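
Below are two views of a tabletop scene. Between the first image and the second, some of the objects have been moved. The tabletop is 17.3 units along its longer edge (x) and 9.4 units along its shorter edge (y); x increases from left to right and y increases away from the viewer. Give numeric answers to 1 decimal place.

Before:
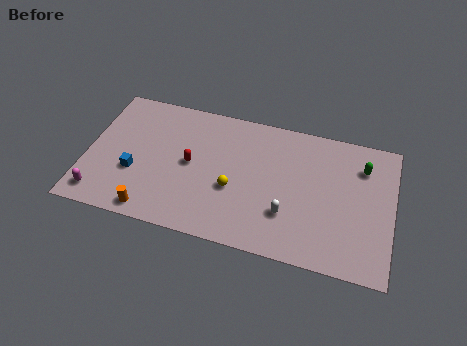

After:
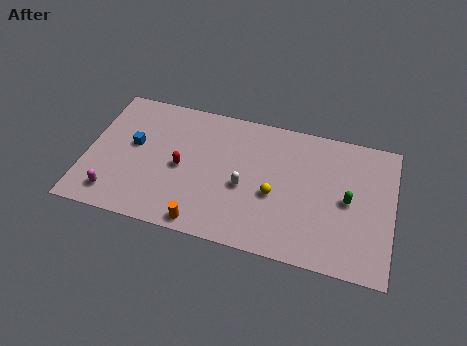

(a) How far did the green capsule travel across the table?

2.6

From (15.5, 7.1) to (14.8, 4.6), the green capsule covered √(0.7² + 2.5²) ≈ 2.6 units.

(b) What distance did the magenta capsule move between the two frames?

0.8

The magenta capsule moved from about (1.0, 1.4) to (1.8, 1.6), a distance of √(0.8² + 0.2²) ≈ 0.8.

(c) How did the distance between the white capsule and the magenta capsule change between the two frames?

-3.0

Before: roughly 10.6 units apart; after: 7.6. That's 3.0 units closer together.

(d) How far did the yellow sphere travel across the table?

2.3

From (8.4, 3.7) to (10.7, 3.9), the yellow sphere covered √(2.3² + 0.2²) ≈ 2.3 units.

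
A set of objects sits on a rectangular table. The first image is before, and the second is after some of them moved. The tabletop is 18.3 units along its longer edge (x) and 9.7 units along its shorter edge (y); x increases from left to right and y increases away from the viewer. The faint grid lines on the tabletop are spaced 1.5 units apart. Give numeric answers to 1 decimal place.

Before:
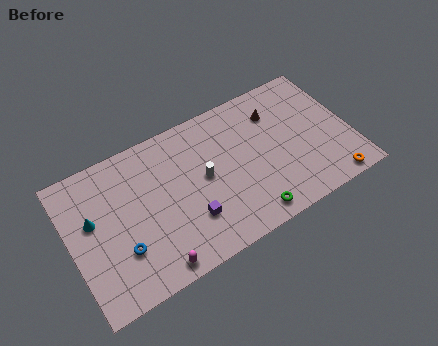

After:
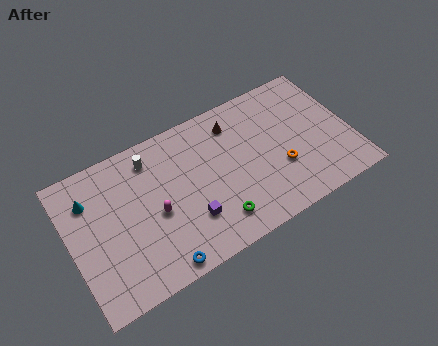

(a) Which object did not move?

the purple cube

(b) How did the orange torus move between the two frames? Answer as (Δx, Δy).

(-3.0, 2.5)

From the two frames, the orange torus sits at roughly (16.5, 0.9) before and (13.5, 3.4) after.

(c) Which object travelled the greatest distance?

the white cylinder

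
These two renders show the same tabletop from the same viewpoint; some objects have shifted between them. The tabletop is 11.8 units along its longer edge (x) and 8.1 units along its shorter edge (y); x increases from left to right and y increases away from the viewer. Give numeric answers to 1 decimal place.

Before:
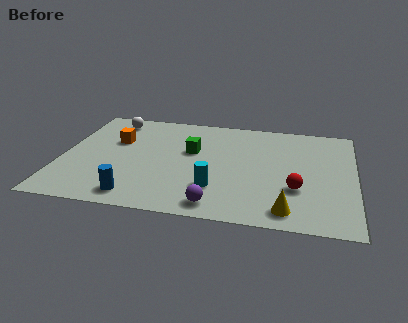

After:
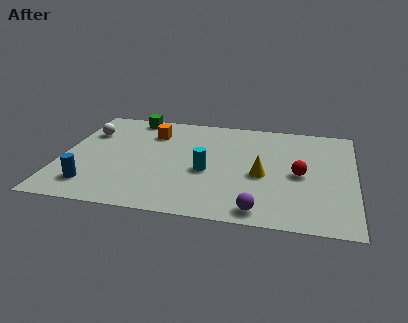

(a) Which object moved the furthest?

the green cube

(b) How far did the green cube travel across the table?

3.5

The green cube moved from about (5.2, 4.9) to (2.6, 7.3), a distance of √(2.6² + 2.4²) ≈ 3.5.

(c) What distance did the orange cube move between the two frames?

1.7

From (2.1, 5.2) to (3.5, 6.1), the orange cube covered √(1.4² + 0.9²) ≈ 1.7 units.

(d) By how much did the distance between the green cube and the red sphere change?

+3.0

The distance was about 4.8 in the first image and 7.8 in the second, so they moved 3.0 units further apart.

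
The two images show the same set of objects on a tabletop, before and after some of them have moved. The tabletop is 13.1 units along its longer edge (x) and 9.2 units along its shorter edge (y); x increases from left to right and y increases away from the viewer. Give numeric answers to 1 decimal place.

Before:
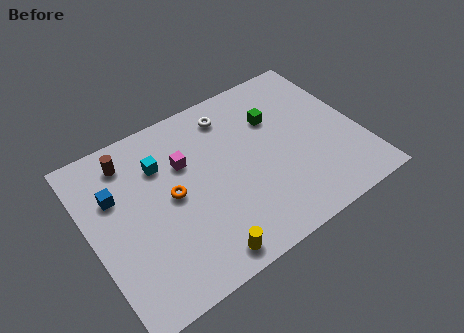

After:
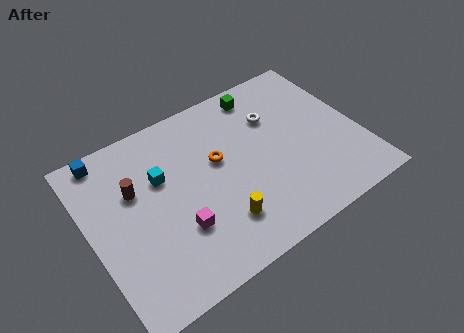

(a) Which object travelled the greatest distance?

the magenta cube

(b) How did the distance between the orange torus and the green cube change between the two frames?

-1.9

They were about 5.6 units apart before and 3.7 after — 1.9 units closer together.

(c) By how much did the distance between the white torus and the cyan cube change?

+2.0

They were about 3.7 units apart before and 5.7 after — 2.0 units further apart.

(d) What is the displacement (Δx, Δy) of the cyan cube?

(-0.1, -0.7)

The cyan cube was at about (3.7, 6.6) and moved to about (3.6, 5.9).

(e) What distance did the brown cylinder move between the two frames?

1.7

From (2.3, 7.6) to (2.3, 5.9), the brown cylinder covered √(0.0² + 1.7²) ≈ 1.7 units.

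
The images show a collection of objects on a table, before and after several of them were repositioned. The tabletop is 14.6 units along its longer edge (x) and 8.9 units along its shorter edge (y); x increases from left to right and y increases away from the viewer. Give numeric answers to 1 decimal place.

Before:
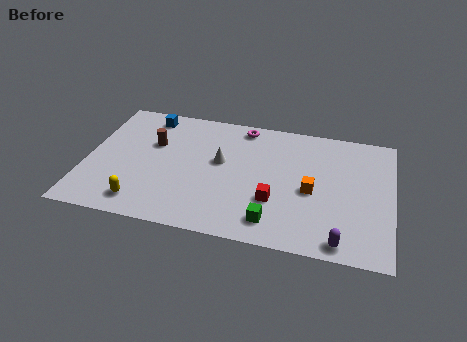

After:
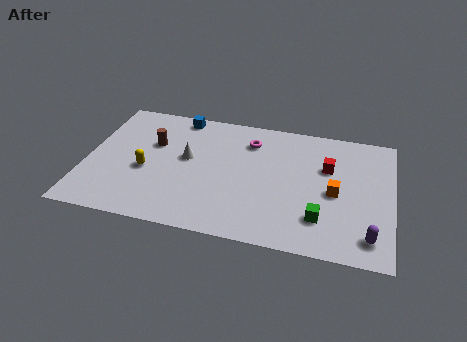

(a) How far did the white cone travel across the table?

1.6

The white cone was near (6.4, 5.1) before and (4.8, 5.0) after, so it travelled √(1.6² + 0.1²) ≈ 1.6 units.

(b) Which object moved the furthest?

the red cube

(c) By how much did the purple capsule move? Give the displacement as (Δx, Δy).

(1.3, 0.6)

From the two frames, the purple capsule sits at roughly (12.3, 0.9) before and (13.6, 1.5) after.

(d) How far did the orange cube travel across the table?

1.1

From (10.8, 4.0) to (11.9, 4.1), the orange cube covered √(1.1² + 0.1²) ≈ 1.1 units.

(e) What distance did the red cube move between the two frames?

3.8

From (9.1, 2.9) to (11.5, 5.8), the red cube covered √(2.4² + 2.9²) ≈ 3.8 units.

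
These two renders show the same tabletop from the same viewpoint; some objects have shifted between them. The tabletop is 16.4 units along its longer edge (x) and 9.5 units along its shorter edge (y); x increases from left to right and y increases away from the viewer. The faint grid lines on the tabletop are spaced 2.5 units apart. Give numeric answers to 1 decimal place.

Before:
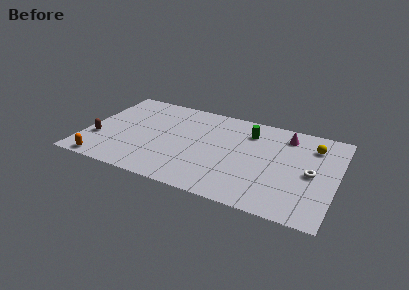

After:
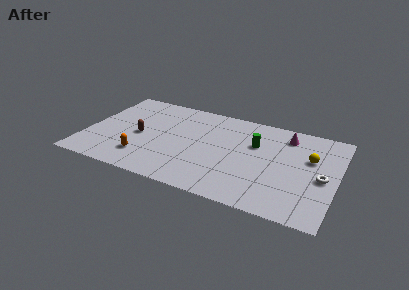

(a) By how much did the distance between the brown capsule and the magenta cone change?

-2.9

Before: roughly 12.9 units apart; after: 10.0. That's 2.9 units closer together.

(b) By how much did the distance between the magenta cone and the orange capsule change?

-2.8

They were about 13.3 units apart before and 10.5 after — 2.8 units closer together.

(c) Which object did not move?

the magenta cone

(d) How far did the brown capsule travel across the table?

2.9

The brown capsule moved from about (0.9, 3.1) to (3.5, 4.4), a distance of √(2.6² + 1.3²) ≈ 2.9.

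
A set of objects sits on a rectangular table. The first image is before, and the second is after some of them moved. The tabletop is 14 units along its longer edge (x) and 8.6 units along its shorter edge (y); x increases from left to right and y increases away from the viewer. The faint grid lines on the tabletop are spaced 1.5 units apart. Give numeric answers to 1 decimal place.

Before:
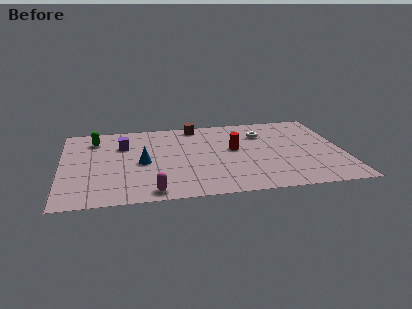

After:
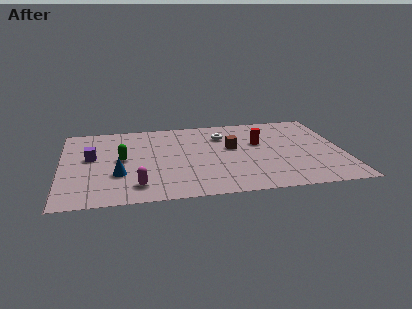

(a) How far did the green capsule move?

2.6

The green capsule was near (1.7, 6.8) before and (3.0, 4.5) after, so it travelled √(1.3² + 2.3²) ≈ 2.6 units.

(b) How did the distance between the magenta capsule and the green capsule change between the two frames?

-3.5

The distance was about 6.5 in the first image and 3.0 in the second, so they moved 3.5 units closer together.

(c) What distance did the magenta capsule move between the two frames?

1.0

The magenta capsule moved from about (4.4, 0.9) to (3.7, 1.6), a distance of √(0.7² + 0.7²) ≈ 1.0.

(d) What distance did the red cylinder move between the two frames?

1.4

The red cylinder moved from about (8.6, 4.8) to (9.9, 5.3), a distance of √(1.3² + 0.5²) ≈ 1.4.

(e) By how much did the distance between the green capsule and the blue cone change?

-2.0

They were about 3.6 units apart before and 1.6 after — 2.0 units closer together.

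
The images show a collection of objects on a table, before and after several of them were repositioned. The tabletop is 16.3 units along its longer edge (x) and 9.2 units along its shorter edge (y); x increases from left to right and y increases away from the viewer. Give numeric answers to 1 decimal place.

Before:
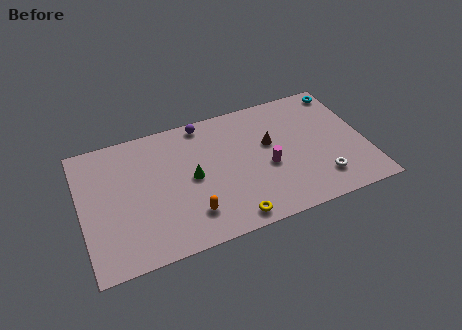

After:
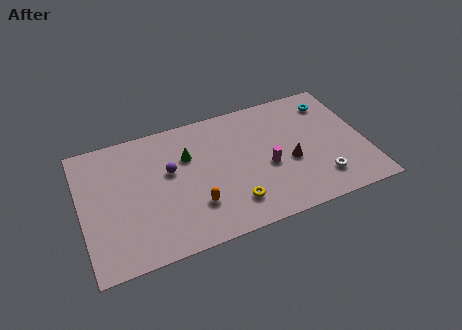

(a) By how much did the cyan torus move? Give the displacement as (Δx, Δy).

(-0.8, -0.7)

From the two frames, the cyan torus sits at roughly (15.5, 8.1) before and (14.7, 7.4) after.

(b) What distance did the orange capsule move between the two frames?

0.6

The orange capsule was near (6.0, 2.1) before and (6.3, 2.6) after, so it travelled √(0.3² + 0.5²) ≈ 0.6 units.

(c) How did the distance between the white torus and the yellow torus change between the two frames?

-0.3

The distance was about 5.4 in the first image and 5.1 in the second, so they moved 0.3 units closer together.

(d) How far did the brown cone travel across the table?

2.0

From (10.9, 5.5) to (11.9, 3.8), the brown cone covered √(1.0² + 1.7²) ≈ 2.0 units.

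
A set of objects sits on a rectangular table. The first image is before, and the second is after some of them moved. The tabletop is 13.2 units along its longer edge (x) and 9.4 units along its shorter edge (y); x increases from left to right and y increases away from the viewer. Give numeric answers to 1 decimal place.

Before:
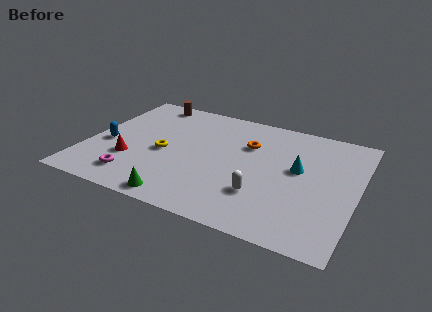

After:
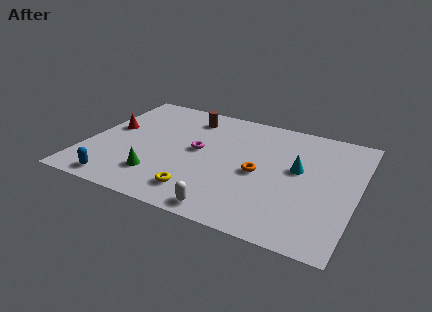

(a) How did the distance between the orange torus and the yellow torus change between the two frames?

-0.8

The distance was about 4.5 in the first image and 3.7 in the second, so they moved 0.8 units closer together.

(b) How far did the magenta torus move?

4.3

The magenta torus was near (2.7, 1.7) before and (5.4, 5.0) after, so it travelled √(2.7² + 3.3²) ≈ 4.3 units.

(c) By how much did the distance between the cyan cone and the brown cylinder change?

-2.3

They were about 8.5 units apart before and 6.2 after — 2.3 units closer together.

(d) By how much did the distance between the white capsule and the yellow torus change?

-3.5

Before: roughly 5.2 units apart; after: 1.7. That's 3.5 units closer together.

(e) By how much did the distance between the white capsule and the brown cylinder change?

-1.2

Before: roughly 8.6 units apart; after: 7.4. That's 1.2 units closer together.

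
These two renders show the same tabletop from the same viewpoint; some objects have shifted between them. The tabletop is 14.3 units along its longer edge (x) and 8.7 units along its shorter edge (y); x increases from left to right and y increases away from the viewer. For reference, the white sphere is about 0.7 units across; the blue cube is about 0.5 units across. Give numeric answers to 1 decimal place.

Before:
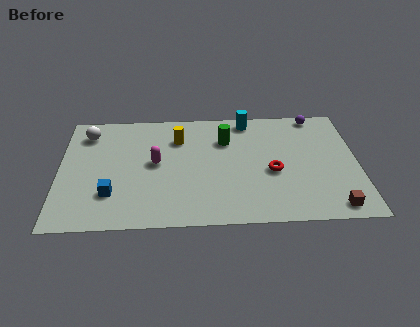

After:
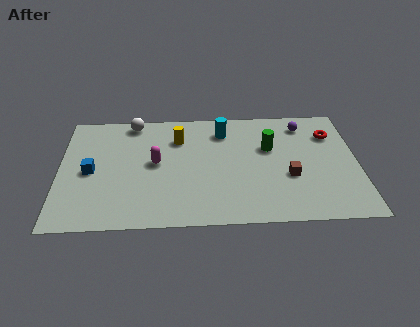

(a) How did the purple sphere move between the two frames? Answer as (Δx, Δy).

(-0.6, -0.7)

The purple sphere was at about (12.4, 7.9) and moved to about (11.8, 7.2).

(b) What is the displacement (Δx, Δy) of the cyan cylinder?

(-1.2, -0.8)

From the two frames, the cyan cylinder sits at roughly (9.1, 7.7) before and (7.9, 6.9) after.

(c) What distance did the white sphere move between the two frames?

2.3

From (1.3, 7.0) to (3.5, 7.8), the white sphere covered √(2.2² + 0.8²) ≈ 2.3 units.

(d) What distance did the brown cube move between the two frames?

3.0

The brown cube was near (13.0, 1.0) before and (11.0, 3.3) after, so it travelled √(2.0² + 2.3²) ≈ 3.0 units.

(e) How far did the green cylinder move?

2.2

The green cylinder moved from about (8.0, 6.2) to (10.1, 5.5), a distance of √(2.1² + 0.7²) ≈ 2.2.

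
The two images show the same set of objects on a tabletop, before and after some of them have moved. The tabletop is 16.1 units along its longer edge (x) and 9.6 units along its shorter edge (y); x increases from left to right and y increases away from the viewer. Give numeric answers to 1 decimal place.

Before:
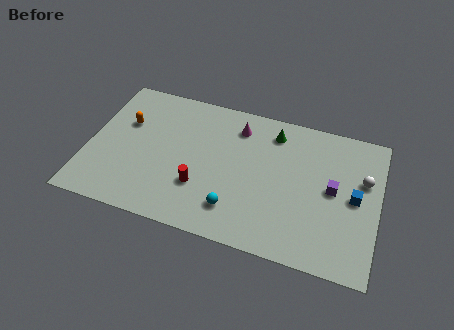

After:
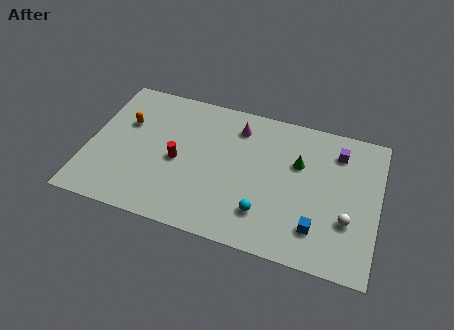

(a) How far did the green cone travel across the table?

2.3

From (10.1, 7.9) to (11.6, 6.2), the green cone covered √(1.5² + 1.7²) ≈ 2.3 units.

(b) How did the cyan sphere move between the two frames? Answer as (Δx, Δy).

(1.6, 0.2)

From the two frames, the cyan sphere sits at roughly (8.4, 2.1) before and (10.0, 2.3) after.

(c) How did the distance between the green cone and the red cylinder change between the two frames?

+0.7

They were about 6.1 units apart before and 6.8 after — 0.7 units further apart.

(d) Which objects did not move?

the magenta cone and the orange capsule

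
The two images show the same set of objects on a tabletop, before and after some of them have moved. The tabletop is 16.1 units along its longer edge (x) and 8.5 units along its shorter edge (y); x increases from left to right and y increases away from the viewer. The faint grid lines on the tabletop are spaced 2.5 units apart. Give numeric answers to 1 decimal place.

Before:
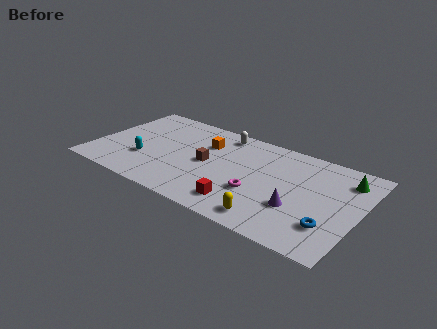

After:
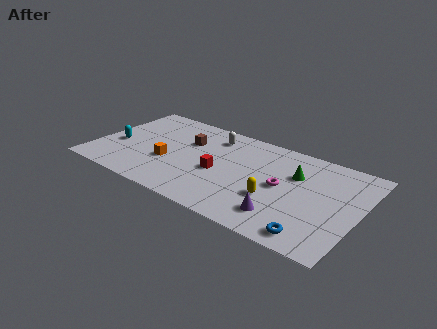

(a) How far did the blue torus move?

1.4

The blue torus was near (14.6, 2.3) before and (13.8, 1.1) after, so it travelled √(0.8² + 1.2²) ≈ 1.4 units.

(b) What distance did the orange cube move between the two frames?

3.4

From (6.5, 6.0) to (4.6, 3.2), the orange cube covered √(1.9² + 2.8²) ≈ 3.4 units.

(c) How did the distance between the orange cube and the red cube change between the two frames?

-2.2

The distance was about 5.3 in the first image and 3.1 in the second, so they moved 2.2 units closer together.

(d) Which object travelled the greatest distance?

the orange cube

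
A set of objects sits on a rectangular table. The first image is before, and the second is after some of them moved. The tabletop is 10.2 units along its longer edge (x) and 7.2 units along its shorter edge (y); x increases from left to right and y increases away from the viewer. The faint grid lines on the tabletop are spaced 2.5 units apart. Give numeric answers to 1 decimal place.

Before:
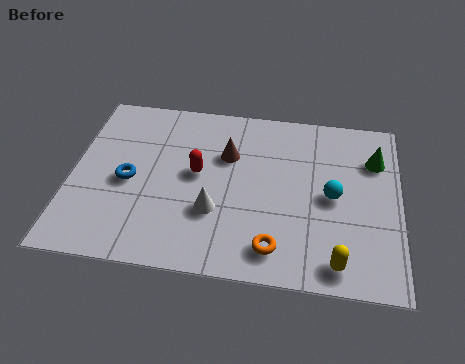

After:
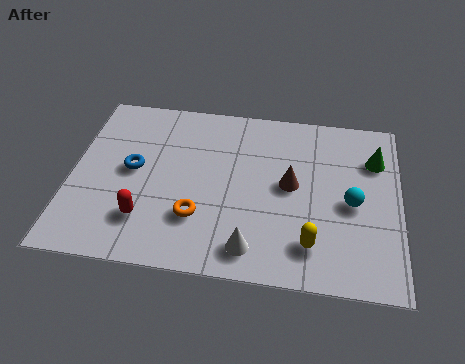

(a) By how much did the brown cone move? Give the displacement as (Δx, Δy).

(2.0, -1.0)

From the two frames, the brown cone sits at roughly (4.8, 4.8) before and (6.8, 3.8) after.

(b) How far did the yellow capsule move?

1.0

The yellow capsule was near (8.3, 0.9) before and (7.5, 1.5) after, so it travelled √(0.8² + 0.6²) ≈ 1.0 units.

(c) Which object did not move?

the green cone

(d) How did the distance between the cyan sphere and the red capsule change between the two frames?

+2.3

The distance was about 4.2 in the first image and 6.5 in the second, so they moved 2.3 units further apart.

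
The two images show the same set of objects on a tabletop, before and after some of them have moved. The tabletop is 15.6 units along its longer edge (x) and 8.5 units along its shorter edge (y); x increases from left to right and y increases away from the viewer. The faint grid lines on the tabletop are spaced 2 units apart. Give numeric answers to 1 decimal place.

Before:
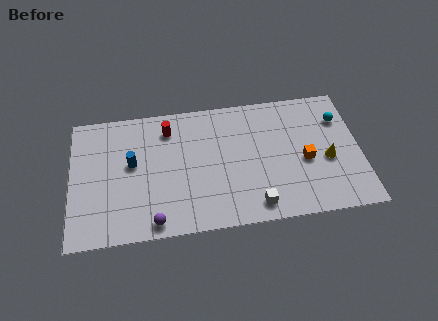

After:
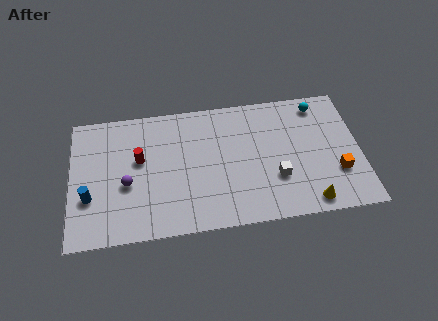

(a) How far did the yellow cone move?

2.8

From (13.8, 3.6) to (12.7, 1.0), the yellow cone covered √(1.1² + 2.6²) ≈ 2.8 units.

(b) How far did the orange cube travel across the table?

2.0

The orange cube was near (12.6, 3.7) before and (14.3, 2.7) after, so it travelled √(1.7² + 1.0²) ≈ 2.0 units.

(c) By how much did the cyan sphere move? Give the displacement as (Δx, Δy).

(-1.1, 1.1)

From the two frames, the cyan sphere sits at roughly (14.6, 6.2) before and (13.5, 7.3) after.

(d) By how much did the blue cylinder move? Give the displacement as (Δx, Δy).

(-2.3, -1.9)

The blue cylinder was at about (3.3, 4.8) and moved to about (1.0, 2.9).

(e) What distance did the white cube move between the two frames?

2.0

The white cube was near (9.8, 1.2) before and (11.0, 2.8) after, so it travelled √(1.2² + 1.6²) ≈ 2.0 units.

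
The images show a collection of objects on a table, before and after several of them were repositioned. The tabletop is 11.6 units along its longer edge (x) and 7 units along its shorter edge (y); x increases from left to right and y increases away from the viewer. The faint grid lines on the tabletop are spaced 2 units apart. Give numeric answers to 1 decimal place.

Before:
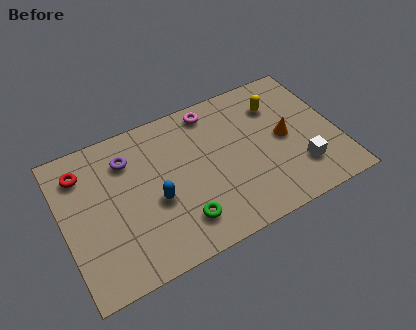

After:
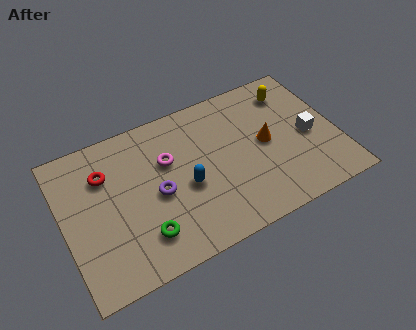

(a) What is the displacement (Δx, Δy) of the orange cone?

(-0.8, 0.1)

The orange cone started near (9.4, 3.5) and ended near (8.6, 3.6).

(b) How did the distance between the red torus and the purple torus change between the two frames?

+0.8

They were about 1.9 units apart before and 2.7 after — 0.8 units further apart.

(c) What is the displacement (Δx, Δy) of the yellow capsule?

(0.7, 0.4)

The yellow capsule was at about (9.3, 5.2) and moved to about (10.0, 5.6).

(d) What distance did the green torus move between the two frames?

1.6

The green torus was near (4.7, 1.5) before and (3.1, 1.6) after, so it travelled √(1.6² + 0.1²) ≈ 1.6 units.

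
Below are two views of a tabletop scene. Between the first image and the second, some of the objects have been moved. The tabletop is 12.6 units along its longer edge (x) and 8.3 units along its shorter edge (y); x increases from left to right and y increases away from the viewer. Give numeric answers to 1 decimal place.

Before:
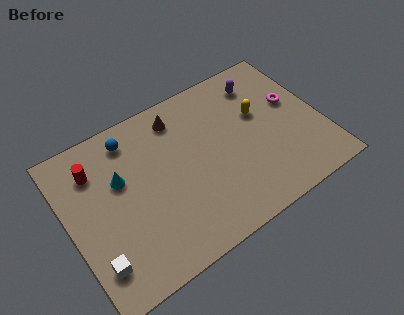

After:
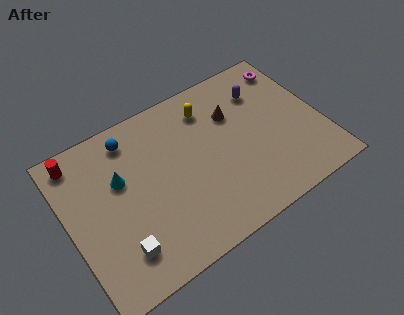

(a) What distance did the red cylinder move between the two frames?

1.1

The red cylinder moved from about (1.6, 6.3) to (0.9, 7.2), a distance of √(0.7² + 0.9²) ≈ 1.1.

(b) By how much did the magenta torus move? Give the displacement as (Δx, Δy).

(0.3, 2.0)

The magenta torus was at about (11.4, 4.9) and moved to about (11.7, 6.9).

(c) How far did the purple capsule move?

0.5

From (10.1, 6.7) to (10.1, 6.2), the purple capsule covered √(0.0² + 0.5²) ≈ 0.5 units.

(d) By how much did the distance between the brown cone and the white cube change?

+0.4

Before: roughly 7.1 units apart; after: 7.5. That's 0.4 units further apart.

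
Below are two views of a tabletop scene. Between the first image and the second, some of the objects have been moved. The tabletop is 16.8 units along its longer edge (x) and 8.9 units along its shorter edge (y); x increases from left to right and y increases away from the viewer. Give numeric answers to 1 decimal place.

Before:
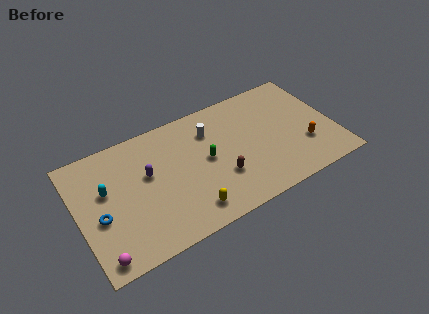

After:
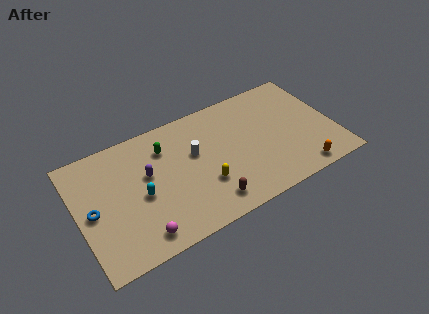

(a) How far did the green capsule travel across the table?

3.3

From (8.4, 4.6) to (5.9, 6.7), the green capsule covered √(2.5² + 2.1²) ≈ 3.3 units.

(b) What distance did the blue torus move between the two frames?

0.7

From (1.3, 3.7) to (0.9, 4.3), the blue torus covered √(0.4² + 0.6²) ≈ 0.7 units.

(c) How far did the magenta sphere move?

2.6

The magenta sphere moved from about (1.0, 1.0) to (3.6, 1.3), a distance of √(2.6² + 0.3²) ≈ 2.6.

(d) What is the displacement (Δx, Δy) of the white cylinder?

(-1.2, -1.2)

From the two frames, the white cylinder sits at roughly (8.9, 6.6) before and (7.7, 5.4) after.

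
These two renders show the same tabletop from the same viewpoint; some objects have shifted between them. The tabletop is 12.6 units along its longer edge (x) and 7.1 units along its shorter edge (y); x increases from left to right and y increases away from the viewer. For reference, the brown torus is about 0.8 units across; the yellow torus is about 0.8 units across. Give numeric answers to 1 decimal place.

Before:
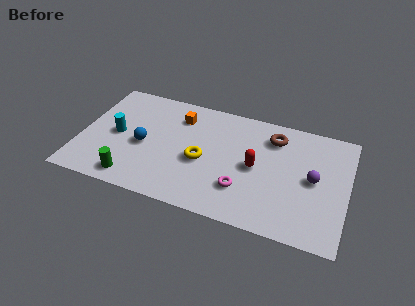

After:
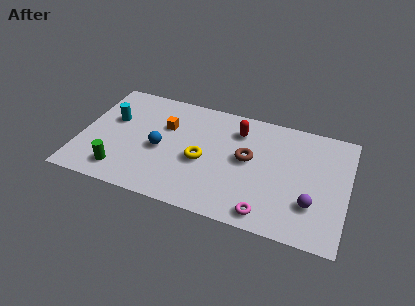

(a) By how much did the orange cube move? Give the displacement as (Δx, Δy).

(-0.6, -0.8)

From the two frames, the orange cube sits at roughly (4.5, 5.5) before and (3.9, 4.7) after.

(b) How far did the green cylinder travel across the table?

0.7

The green cylinder moved from about (2.7, 1.0) to (2.1, 1.3), a distance of √(0.6² + 0.3²) ≈ 0.7.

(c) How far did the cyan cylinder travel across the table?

0.9

The cyan cylinder was near (1.7, 3.5) before and (1.4, 4.4) after, so it travelled √(0.3² + 0.9²) ≈ 0.9 units.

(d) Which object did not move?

the yellow torus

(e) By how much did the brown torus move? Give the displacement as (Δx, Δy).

(-1.1, -1.7)

From the two frames, the brown torus sits at roughly (9.0, 5.6) before and (7.9, 3.9) after.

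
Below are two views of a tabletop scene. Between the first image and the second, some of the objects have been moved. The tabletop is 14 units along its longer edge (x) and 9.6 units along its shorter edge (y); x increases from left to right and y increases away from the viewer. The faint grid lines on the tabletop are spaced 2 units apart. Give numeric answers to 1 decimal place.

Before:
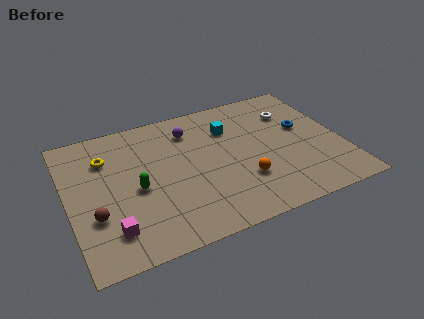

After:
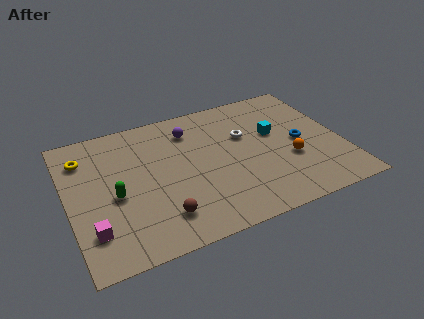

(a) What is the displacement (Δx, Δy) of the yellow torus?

(-1.1, 0.4)

From the two frames, the yellow torus sits at roughly (2.1, 7.0) before and (1.0, 7.4) after.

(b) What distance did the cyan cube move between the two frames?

2.5

The cyan cube was near (8.5, 6.9) before and (10.7, 5.7) after, so it travelled √(2.2² + 1.2²) ≈ 2.5 units.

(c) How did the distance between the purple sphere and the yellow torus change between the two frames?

+1.1

They were about 4.4 units apart before and 5.5 after — 1.1 units further apart.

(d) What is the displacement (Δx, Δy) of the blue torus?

(-0.3, -1.0)

The blue torus was at about (12.2, 5.6) and moved to about (11.9, 4.6).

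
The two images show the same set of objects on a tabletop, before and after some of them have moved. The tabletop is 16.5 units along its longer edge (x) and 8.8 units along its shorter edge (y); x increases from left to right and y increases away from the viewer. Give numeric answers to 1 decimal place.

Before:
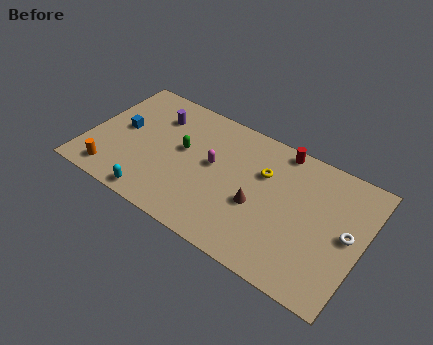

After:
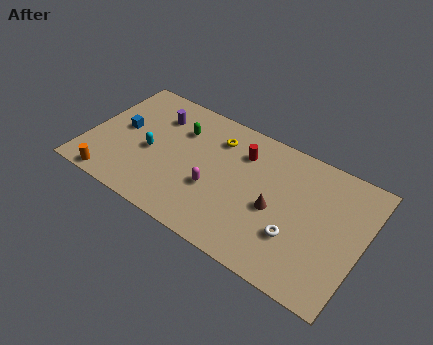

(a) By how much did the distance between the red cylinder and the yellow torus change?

-0.6

Before: roughly 2.2 units apart; after: 1.6. That's 0.6 units closer together.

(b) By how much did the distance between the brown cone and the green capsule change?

+1.6

Before: roughly 5.0 units apart; after: 6.6. That's 1.6 units further apart.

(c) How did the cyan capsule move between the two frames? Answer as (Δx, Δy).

(-0.8, 3.0)

The cyan capsule was at about (4.6, 0.9) and moved to about (3.8, 3.9).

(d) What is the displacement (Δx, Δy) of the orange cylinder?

(0.1, -0.5)

From the two frames, the orange cylinder sits at roughly (1.9, 1.3) before and (2.0, 0.8) after.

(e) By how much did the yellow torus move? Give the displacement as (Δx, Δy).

(-3.0, 0.9)

The yellow torus started near (10.4, 5.9) and ended near (7.4, 6.8).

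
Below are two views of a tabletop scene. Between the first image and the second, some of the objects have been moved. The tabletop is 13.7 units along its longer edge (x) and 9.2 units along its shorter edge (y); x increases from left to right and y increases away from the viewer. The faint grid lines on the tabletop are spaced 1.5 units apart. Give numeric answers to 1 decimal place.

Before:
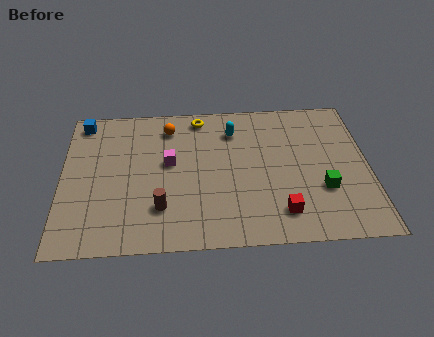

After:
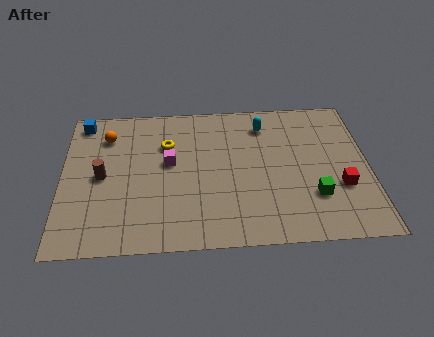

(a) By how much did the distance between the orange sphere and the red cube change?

+3.6

Before: roughly 7.5 units apart; after: 11.1. That's 3.6 units further apart.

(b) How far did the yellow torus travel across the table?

2.3

From (6.2, 8.1) to (4.7, 6.4), the yellow torus covered √(1.5² + 1.7²) ≈ 2.3 units.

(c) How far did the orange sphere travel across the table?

2.8

The orange sphere moved from about (4.8, 7.5) to (2.0, 7.1), a distance of √(2.8² + 0.4²) ≈ 2.8.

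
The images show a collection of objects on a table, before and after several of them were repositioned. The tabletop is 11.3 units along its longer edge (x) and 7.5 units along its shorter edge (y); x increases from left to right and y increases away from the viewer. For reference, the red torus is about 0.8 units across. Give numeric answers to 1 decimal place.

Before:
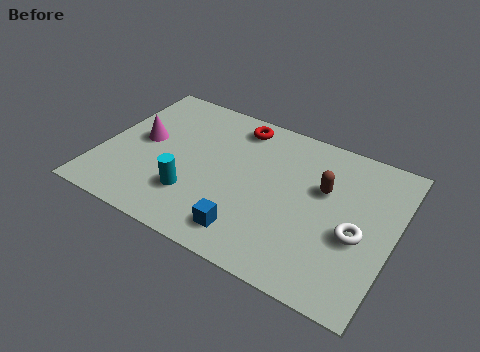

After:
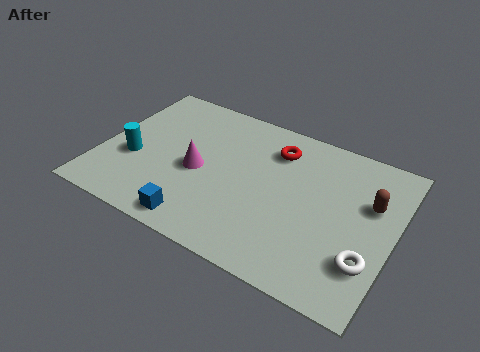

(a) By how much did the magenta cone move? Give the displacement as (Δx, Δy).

(2.3, -0.6)

The magenta cone was at about (1.5, 4.0) and moved to about (3.8, 3.4).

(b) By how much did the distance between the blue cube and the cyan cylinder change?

+1.1

They were about 2.4 units apart before and 3.5 after — 1.1 units further apart.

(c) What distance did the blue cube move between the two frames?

1.9

The blue cube was near (6.1, 1.3) before and (4.2, 0.9) after, so it travelled √(1.9² + 0.4²) ≈ 1.9 units.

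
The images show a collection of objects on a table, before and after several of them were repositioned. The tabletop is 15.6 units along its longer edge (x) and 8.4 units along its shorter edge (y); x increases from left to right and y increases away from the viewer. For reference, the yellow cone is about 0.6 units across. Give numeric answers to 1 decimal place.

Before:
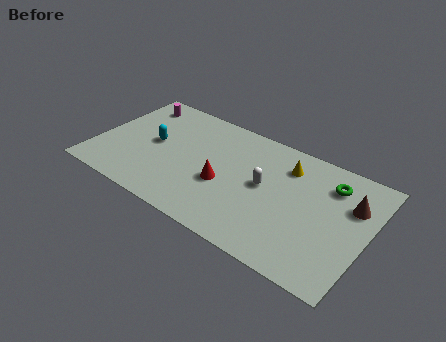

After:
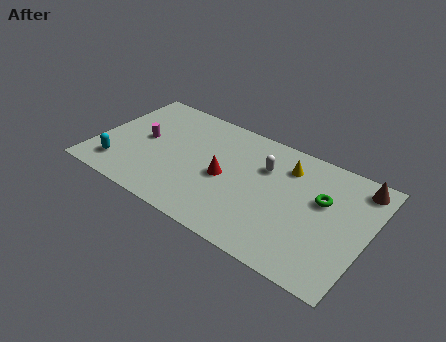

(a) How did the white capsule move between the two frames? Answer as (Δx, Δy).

(-0.2, 1.3)

The white capsule was at about (9.7, 4.5) and moved to about (9.5, 5.8).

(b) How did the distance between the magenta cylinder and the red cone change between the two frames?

-2.0

The distance was about 6.9 in the first image and 4.9 in the second, so they moved 2.0 units closer together.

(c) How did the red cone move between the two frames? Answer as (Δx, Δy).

(0.0, 0.5)

The red cone was at about (7.5, 3.4) and moved to about (7.5, 3.9).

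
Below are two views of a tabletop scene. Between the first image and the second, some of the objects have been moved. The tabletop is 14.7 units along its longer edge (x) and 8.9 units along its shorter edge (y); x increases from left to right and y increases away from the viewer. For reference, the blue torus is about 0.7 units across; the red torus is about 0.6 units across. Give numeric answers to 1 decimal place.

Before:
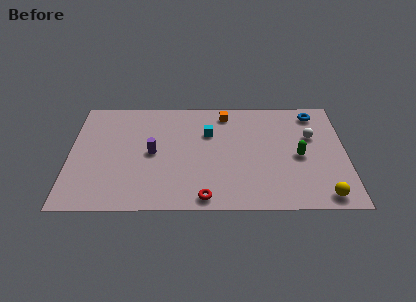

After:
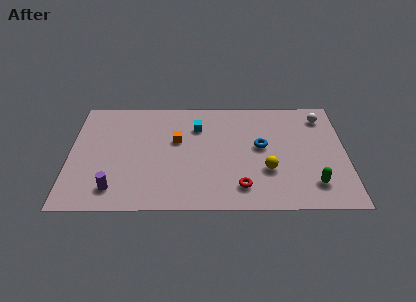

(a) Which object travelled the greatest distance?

the blue torus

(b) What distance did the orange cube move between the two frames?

3.4

From (8.3, 7.6) to (5.7, 5.4), the orange cube covered √(2.6² + 2.2²) ≈ 3.4 units.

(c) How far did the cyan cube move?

0.8

From (7.4, 6.0) to (6.8, 6.5), the cyan cube covered √(0.6² + 0.5²) ≈ 0.8 units.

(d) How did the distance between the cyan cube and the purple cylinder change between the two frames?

+3.2

Before: roughly 3.4 units apart; after: 6.6. That's 3.2 units further apart.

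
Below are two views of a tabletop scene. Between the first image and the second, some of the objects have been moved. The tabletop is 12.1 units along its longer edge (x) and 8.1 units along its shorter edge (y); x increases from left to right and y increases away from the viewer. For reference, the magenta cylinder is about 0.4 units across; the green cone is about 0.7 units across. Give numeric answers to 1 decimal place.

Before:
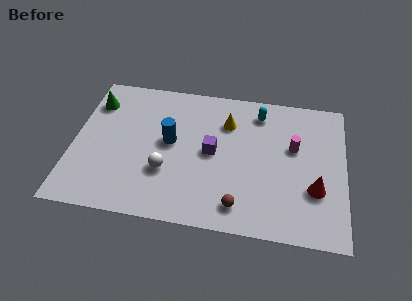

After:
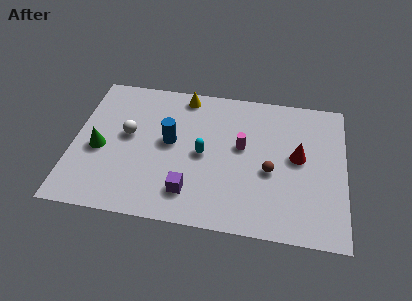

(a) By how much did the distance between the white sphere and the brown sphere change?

+2.9

They were about 3.6 units apart before and 6.5 after — 2.9 units further apart.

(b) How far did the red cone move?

1.9

The red cone was near (10.8, 2.7) before and (10.0, 4.4) after, so it travelled √(0.8² + 1.7²) ≈ 1.9 units.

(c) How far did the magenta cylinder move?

2.3

From (9.8, 4.9) to (7.5, 4.6), the magenta cylinder covered √(2.3² + 0.3²) ≈ 2.3 units.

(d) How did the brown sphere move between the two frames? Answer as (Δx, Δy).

(1.3, 2.1)

From the two frames, the brown sphere sits at roughly (7.5, 1.3) before and (8.8, 3.4) after.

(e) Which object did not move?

the blue cylinder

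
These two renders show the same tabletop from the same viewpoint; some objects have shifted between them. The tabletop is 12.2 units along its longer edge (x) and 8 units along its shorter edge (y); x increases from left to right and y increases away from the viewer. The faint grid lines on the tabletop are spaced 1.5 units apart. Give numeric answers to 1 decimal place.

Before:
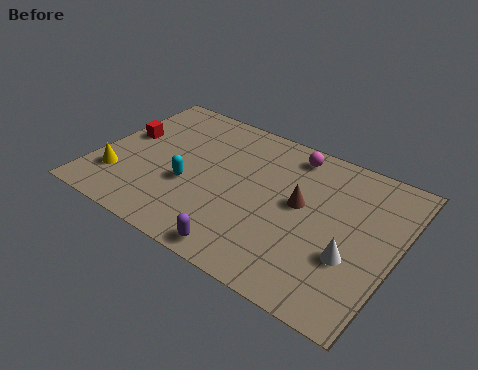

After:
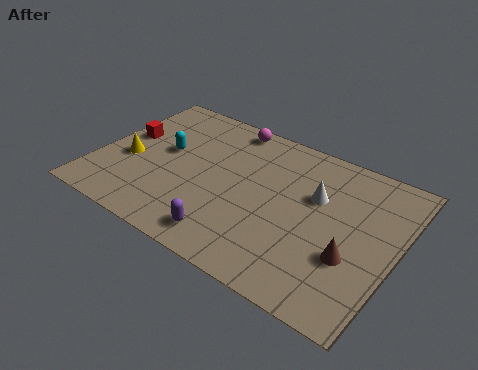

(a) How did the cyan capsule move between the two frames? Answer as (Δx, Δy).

(-1.3, 1.4)

The cyan capsule started near (3.9, 3.1) and ended near (2.6, 4.5).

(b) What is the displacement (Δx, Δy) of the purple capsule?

(-0.7, 0.4)

The purple capsule started near (6.6, 0.8) and ended near (5.9, 1.2).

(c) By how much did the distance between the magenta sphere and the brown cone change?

+4.7

Before: roughly 2.6 units apart; after: 7.3. That's 4.7 units further apart.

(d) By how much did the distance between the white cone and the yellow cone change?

-1.8

Before: roughly 9.5 units apart; after: 7.7. That's 1.8 units closer together.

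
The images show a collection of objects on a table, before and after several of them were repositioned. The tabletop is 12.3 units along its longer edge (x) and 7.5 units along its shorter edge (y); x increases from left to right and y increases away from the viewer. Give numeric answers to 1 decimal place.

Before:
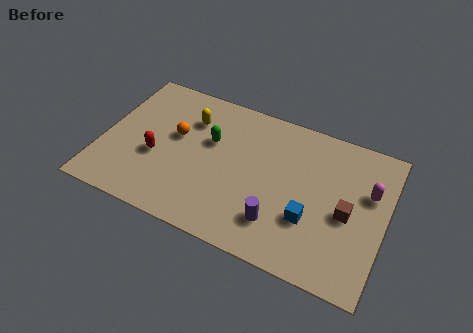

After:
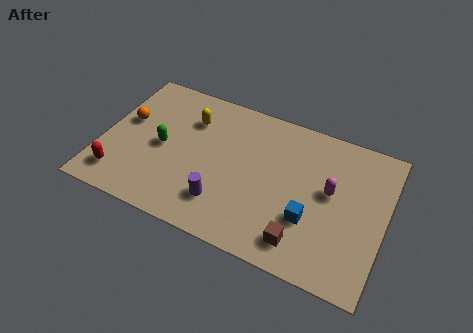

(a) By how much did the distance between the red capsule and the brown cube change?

-0.3

The distance was about 8.3 in the first image and 8.0 in the second, so they moved 0.3 units closer together.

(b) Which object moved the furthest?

the brown cube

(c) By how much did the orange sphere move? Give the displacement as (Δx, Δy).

(-2.2, 0.0)

The orange sphere started near (3.1, 4.4) and ended near (0.9, 4.4).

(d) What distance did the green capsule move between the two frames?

2.3

From (4.6, 4.7) to (2.6, 3.6), the green capsule covered √(2.0² + 1.1²) ≈ 2.3 units.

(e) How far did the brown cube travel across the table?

2.7

The brown cube was near (10.7, 3.4) before and (9.0, 1.3) after, so it travelled √(1.7² + 2.1²) ≈ 2.7 units.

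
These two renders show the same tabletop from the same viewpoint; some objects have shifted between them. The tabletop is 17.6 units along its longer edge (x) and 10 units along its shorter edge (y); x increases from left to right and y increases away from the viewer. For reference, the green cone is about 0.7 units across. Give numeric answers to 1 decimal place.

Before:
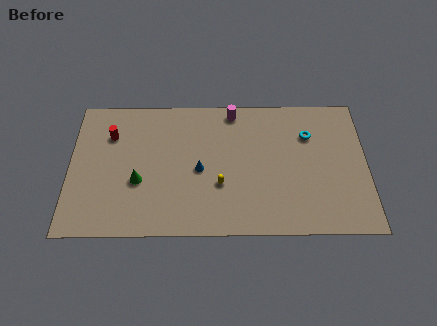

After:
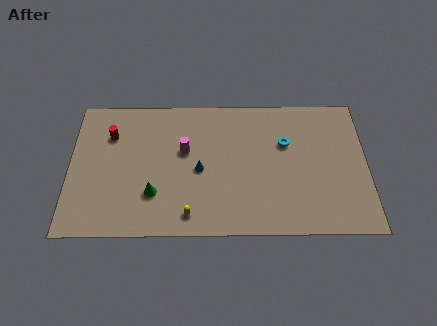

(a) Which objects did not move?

the red cylinder and the blue cone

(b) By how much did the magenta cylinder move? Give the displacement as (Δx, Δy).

(-2.9, -2.9)

The magenta cylinder was at about (9.7, 8.9) and moved to about (6.8, 6.0).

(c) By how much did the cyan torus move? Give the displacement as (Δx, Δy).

(-1.4, -0.6)

The cyan torus was at about (14.2, 7.1) and moved to about (12.8, 6.5).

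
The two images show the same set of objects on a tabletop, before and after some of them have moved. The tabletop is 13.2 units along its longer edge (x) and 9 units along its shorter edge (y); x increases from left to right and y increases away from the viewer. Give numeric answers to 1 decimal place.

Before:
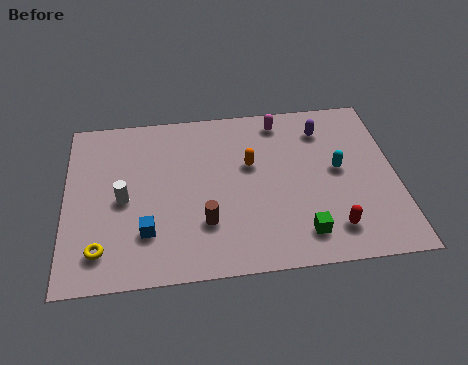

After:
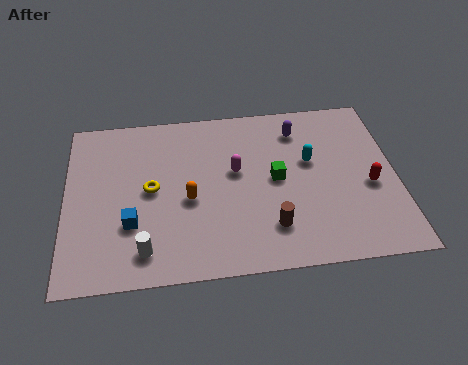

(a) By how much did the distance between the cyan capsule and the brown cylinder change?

-2.1

Before: roughly 5.8 units apart; after: 3.7. That's 2.1 units closer together.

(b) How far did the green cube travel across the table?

3.1

The green cube moved from about (9.3, 1.6) to (8.4, 4.6), a distance of √(0.9² + 3.0²) ≈ 3.1.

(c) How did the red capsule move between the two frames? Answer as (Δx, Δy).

(1.6, 2.1)

The red capsule started near (10.5, 1.7) and ended near (12.1, 3.8).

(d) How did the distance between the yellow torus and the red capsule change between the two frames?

-0.4

The distance was about 9.1 in the first image and 8.7 in the second, so they moved 0.4 units closer together.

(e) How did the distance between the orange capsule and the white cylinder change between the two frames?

-2.3

Before: roughly 5.3 units apart; after: 3.0. That's 2.3 units closer together.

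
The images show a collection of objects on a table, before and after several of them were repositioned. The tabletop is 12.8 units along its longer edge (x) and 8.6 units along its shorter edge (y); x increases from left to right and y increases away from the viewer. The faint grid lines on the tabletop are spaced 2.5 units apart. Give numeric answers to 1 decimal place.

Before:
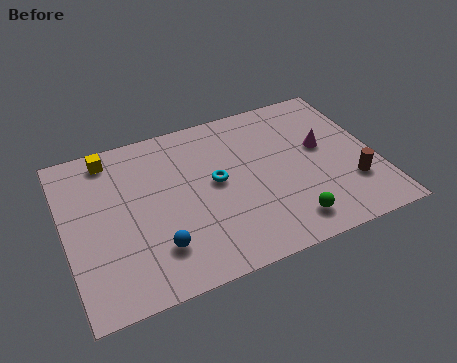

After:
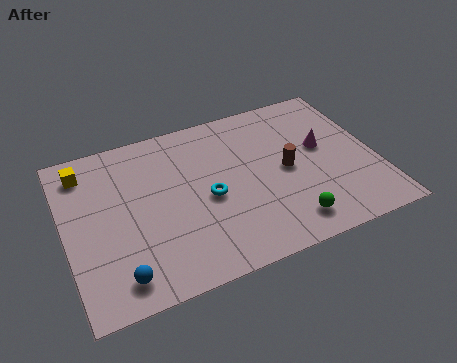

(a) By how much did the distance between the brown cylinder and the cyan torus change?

-2.5

Before: roughly 5.8 units apart; after: 3.3. That's 2.5 units closer together.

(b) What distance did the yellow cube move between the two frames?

1.2

The yellow cube was near (2.1, 7.5) before and (1.0, 7.1) after, so it travelled √(1.1² + 0.4²) ≈ 1.2 units.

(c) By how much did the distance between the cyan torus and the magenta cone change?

+0.5

They were about 4.5 units apart before and 5.0 after — 0.5 units further apart.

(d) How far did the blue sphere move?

1.8

The blue sphere moved from about (3.5, 2.1) to (1.9, 1.3), a distance of √(1.6² + 0.8²) ≈ 1.8.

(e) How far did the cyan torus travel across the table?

0.8

The cyan torus was near (6.2, 4.6) before and (5.8, 3.9) after, so it travelled √(0.4² + 0.7²) ≈ 0.8 units.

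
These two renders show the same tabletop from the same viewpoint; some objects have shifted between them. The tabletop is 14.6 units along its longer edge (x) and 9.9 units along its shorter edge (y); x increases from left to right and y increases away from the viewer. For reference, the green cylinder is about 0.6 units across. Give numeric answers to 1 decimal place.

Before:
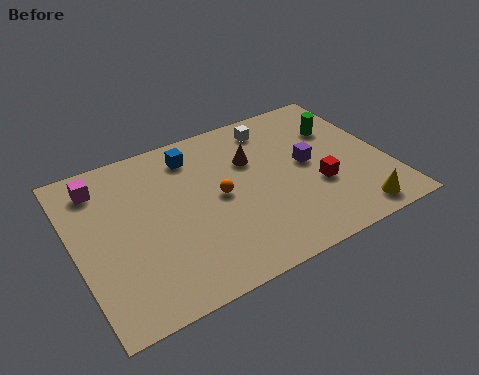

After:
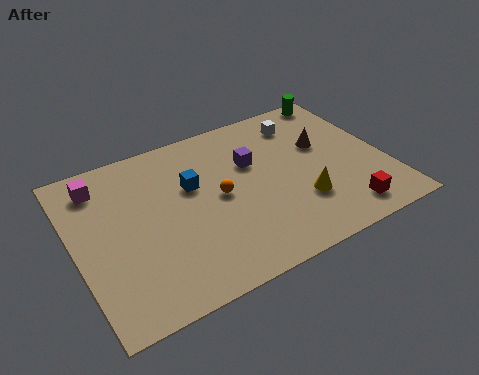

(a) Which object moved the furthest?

the brown cone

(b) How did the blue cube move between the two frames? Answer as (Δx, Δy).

(-0.3, -1.9)

From the two frames, the blue cube sits at roughly (5.9, 8.1) before and (5.6, 6.2) after.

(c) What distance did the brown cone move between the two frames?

3.4

The brown cone was near (8.5, 6.6) before and (11.9, 6.1) after, so it travelled √(3.4² + 0.5²) ≈ 3.4 units.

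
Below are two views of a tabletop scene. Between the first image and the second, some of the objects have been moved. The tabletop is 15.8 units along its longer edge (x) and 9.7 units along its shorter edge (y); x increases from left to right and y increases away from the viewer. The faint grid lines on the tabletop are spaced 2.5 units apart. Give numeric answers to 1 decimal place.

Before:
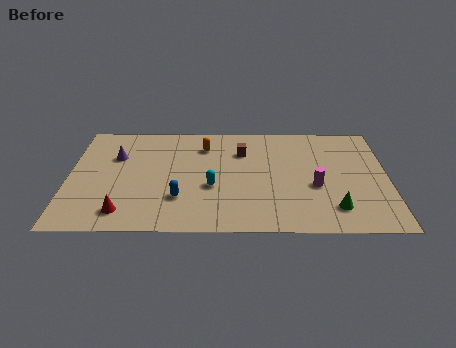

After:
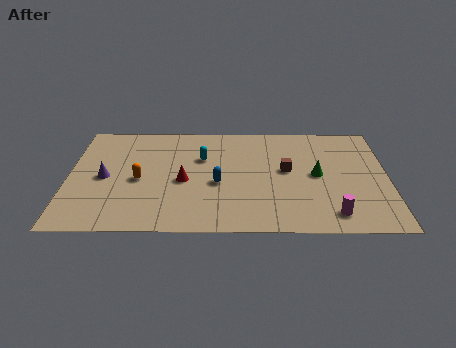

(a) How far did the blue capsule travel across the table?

2.3

The blue capsule was near (5.5, 2.8) before and (7.4, 4.1) after, so it travelled √(1.9² + 1.3²) ≈ 2.3 units.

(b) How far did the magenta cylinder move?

2.5

The magenta cylinder moved from about (12.2, 3.9) to (13.0, 1.5), a distance of √(0.8² + 2.4²) ≈ 2.5.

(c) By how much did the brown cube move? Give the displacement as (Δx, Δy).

(2.2, -1.7)

From the two frames, the brown cube sits at roughly (8.6, 7.0) before and (10.8, 5.3) after.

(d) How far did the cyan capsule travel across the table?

2.6

The cyan capsule was near (7.1, 3.8) before and (6.6, 6.4) after, so it travelled √(0.5² + 2.6²) ≈ 2.6 units.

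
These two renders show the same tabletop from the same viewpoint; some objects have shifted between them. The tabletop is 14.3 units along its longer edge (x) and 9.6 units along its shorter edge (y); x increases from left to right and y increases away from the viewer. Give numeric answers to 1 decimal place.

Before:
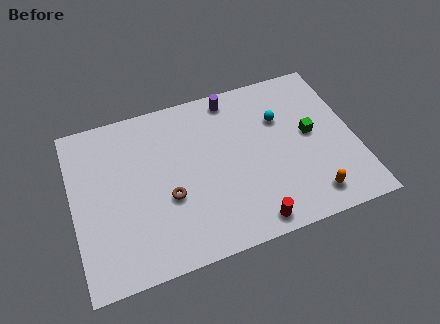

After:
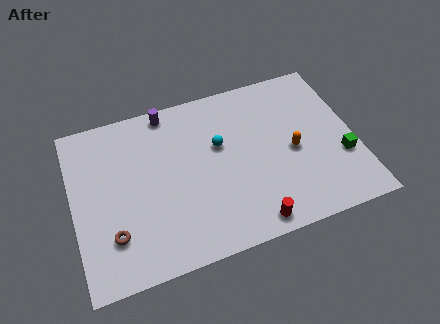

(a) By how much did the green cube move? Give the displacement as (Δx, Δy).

(1.4, -1.8)

The green cube was at about (12.1, 5.1) and moved to about (13.5, 3.3).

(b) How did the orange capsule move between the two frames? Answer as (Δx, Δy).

(-0.6, 2.9)

The orange capsule was at about (11.7, 1.5) and moved to about (11.1, 4.4).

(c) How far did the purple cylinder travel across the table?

3.3

The purple cylinder moved from about (8.4, 8.5) to (5.1, 8.7), a distance of √(3.3² + 0.2²) ≈ 3.3.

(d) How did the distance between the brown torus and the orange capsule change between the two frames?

+2.2

Before: roughly 7.3 units apart; after: 9.5. That's 2.2 units further apart.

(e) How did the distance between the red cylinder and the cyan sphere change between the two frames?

-0.9

Before: roughly 5.9 units apart; after: 5.0. That's 0.9 units closer together.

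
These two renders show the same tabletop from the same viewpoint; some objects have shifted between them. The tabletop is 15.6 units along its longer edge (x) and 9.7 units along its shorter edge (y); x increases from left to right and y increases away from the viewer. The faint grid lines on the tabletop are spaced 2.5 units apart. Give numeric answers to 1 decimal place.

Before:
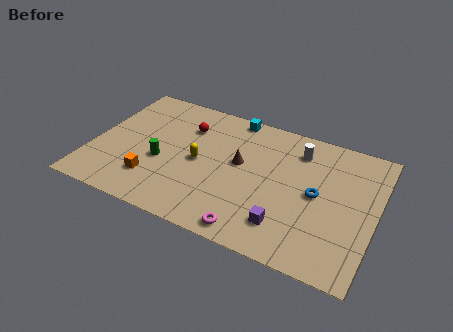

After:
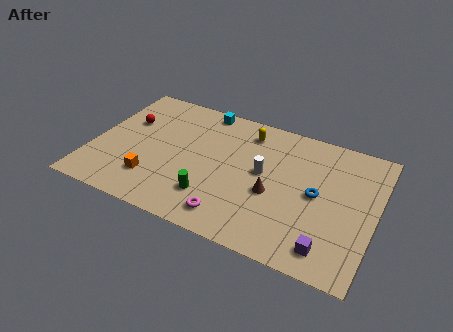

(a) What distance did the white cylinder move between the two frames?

2.9

The white cylinder was near (11.1, 7.7) before and (9.4, 5.3) after, so it travelled √(1.7² + 2.4²) ≈ 2.9 units.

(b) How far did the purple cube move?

2.5

From (11.0, 2.1) to (13.4, 1.5), the purple cube covered √(2.4² + 0.6²) ≈ 2.5 units.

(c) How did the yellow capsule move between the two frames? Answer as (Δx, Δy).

(2.3, 3.3)

The yellow capsule started near (5.9, 4.7) and ended near (8.2, 8.0).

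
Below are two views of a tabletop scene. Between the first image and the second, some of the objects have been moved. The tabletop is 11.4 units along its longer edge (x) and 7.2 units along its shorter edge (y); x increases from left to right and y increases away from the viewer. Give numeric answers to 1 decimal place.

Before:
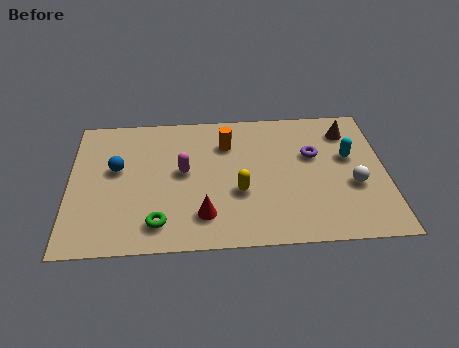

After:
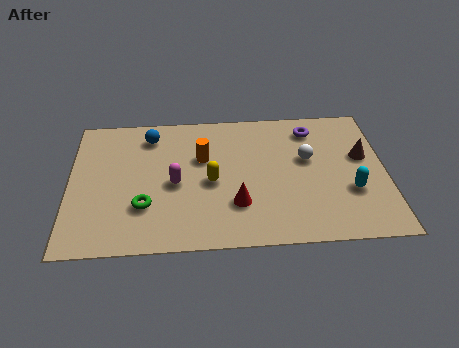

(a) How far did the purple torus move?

1.4

The purple torus was near (8.8, 4.5) before and (8.8, 5.9) after, so it travelled √(0.0² + 1.4²) ≈ 1.4 units.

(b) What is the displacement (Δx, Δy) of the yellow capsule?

(-1.0, 0.6)

The yellow capsule started near (6.1, 2.7) and ended near (5.1, 3.3).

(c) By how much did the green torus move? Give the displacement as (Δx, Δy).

(-0.5, 0.9)

From the two frames, the green torus sits at roughly (3.2, 1.3) before and (2.7, 2.2) after.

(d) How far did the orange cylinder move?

1.1

The orange cylinder was near (5.7, 5.3) before and (4.8, 4.6) after, so it travelled √(0.9² + 0.7²) ≈ 1.1 units.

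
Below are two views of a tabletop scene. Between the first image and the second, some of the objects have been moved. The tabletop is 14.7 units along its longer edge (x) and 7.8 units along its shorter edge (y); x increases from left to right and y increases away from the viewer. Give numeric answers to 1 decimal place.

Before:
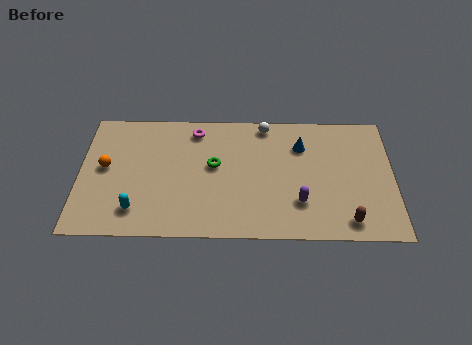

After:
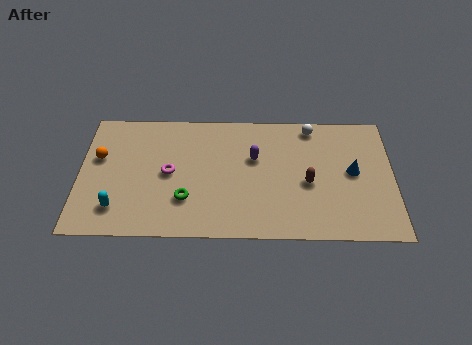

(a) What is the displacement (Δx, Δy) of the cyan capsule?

(-0.9, 0.1)

From the two frames, the cyan capsule sits at roughly (2.7, 1.6) before and (1.8, 1.7) after.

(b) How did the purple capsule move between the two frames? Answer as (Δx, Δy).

(-2.1, 2.7)

From the two frames, the purple capsule sits at roughly (10.3, 2.2) before and (8.2, 4.9) after.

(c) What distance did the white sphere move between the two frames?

2.2

From (8.7, 7.0) to (10.9, 6.9), the white sphere covered √(2.2² + 0.1²) ≈ 2.2 units.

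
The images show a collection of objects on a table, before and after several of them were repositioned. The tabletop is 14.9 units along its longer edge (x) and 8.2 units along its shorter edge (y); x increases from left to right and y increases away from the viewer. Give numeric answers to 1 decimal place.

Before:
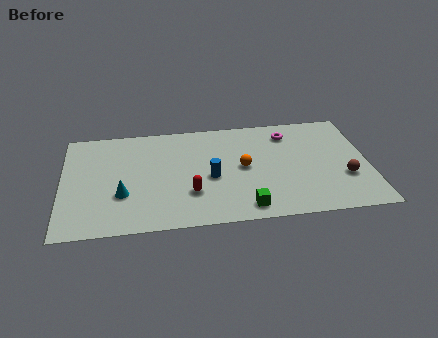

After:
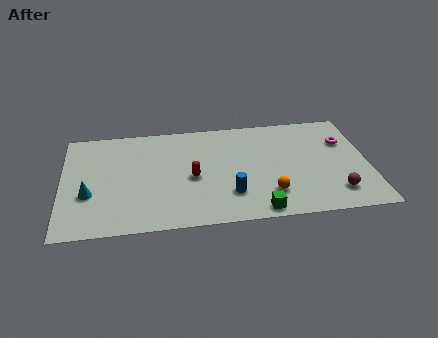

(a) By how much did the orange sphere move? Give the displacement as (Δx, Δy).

(1.2, -2.2)

The orange sphere was at about (8.8, 4.2) and moved to about (10.0, 2.0).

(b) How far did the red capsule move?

1.2

The red capsule was near (6.2, 2.5) before and (6.3, 3.7) after, so it travelled √(0.1² + 1.2²) ≈ 1.2 units.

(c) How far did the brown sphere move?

1.2

From (13.7, 2.8) to (13.2, 1.7), the brown sphere covered √(0.5² + 1.1²) ≈ 1.2 units.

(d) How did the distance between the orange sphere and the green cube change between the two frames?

-1.8

Before: roughly 3.1 units apart; after: 1.3. That's 1.8 units closer together.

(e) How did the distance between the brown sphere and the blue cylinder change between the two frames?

-1.4

The distance was about 6.5 in the first image and 5.1 in the second, so they moved 1.4 units closer together.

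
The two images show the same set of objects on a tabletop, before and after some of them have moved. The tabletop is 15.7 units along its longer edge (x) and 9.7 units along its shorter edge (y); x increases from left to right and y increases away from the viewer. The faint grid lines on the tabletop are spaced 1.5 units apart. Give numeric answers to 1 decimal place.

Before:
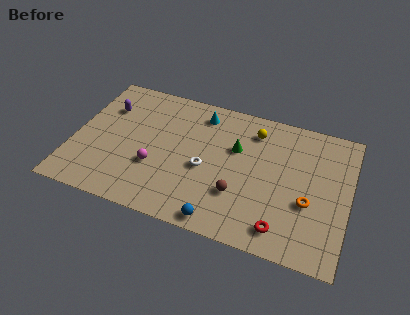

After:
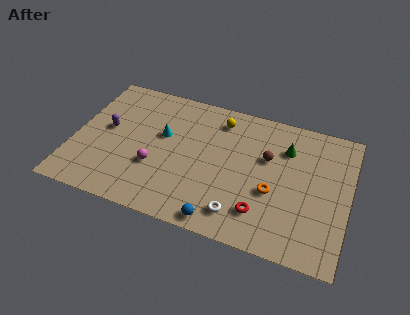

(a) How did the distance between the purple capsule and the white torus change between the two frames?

+2.2

They were about 6.6 units apart before and 8.8 after — 2.2 units further apart.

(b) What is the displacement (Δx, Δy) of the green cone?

(2.8, 0.9)

The green cone started near (9.2, 6.2) and ended near (12.0, 7.1).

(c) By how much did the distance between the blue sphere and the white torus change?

-2.2

They were about 3.5 units apart before and 1.3 after — 2.2 units closer together.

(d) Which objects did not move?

the magenta sphere and the blue sphere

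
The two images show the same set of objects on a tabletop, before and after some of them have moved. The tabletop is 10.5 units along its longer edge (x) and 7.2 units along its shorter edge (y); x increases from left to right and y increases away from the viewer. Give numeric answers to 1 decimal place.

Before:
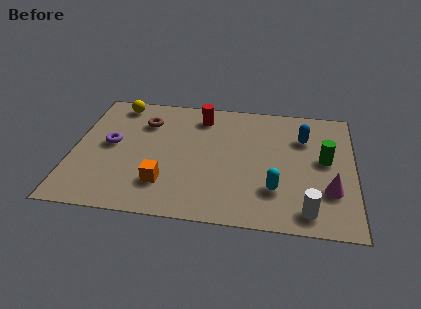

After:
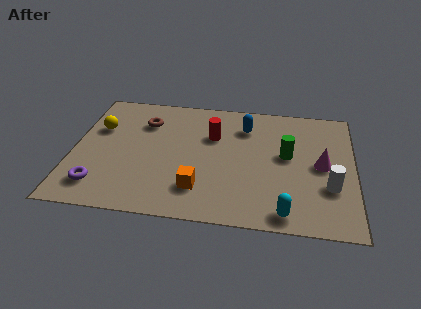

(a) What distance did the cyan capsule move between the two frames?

1.3

The cyan capsule moved from about (7.6, 2.0) to (8.0, 0.8), a distance of √(0.4² + 1.2²) ≈ 1.3.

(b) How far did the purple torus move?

2.4

The purple torus moved from about (1.4, 3.8) to (1.1, 1.4), a distance of √(0.3² + 2.4²) ≈ 2.4.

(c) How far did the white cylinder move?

1.6

The white cylinder moved from about (8.8, 1.0) to (9.6, 2.4), a distance of √(0.8² + 1.4²) ≈ 1.6.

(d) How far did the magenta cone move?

1.4

From (9.6, 2.2) to (9.3, 3.6), the magenta cone covered √(0.3² + 1.4²) ≈ 1.4 units.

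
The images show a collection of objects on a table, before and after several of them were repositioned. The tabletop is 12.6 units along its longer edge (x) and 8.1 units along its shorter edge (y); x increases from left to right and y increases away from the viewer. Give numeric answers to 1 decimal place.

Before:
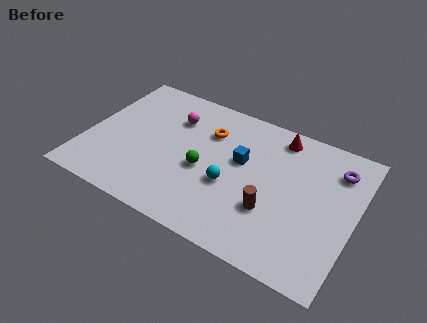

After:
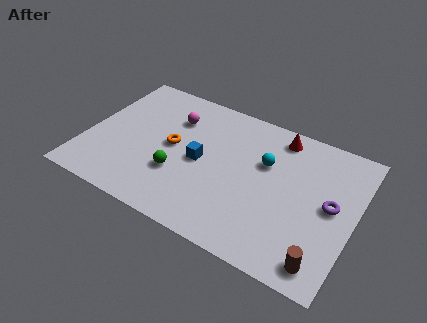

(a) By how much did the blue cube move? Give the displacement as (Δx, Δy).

(-1.8, -0.9)

The blue cube was at about (7.2, 4.8) and moved to about (5.4, 3.9).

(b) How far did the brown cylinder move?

3.1

From (8.9, 2.7) to (11.5, 1.1), the brown cylinder covered √(2.6² + 1.6²) ≈ 3.1 units.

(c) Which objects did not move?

the magenta sphere and the red cone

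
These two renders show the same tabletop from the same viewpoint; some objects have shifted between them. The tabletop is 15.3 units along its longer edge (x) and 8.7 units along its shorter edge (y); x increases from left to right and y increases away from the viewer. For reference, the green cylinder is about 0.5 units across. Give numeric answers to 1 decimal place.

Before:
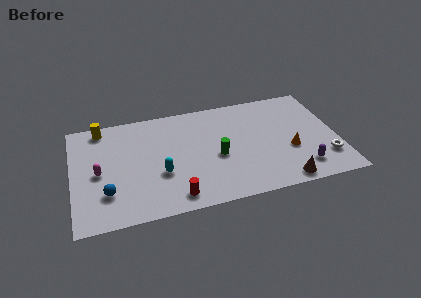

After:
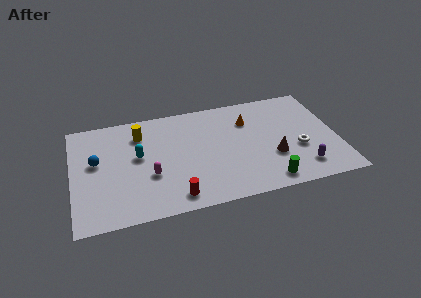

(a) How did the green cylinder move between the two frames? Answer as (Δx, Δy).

(2.7, -2.7)

The green cylinder was at about (8.3, 3.8) and moved to about (11.0, 1.1).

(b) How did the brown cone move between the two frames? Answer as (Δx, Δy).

(-0.4, 2.1)

The brown cone started near (11.9, 0.9) and ended near (11.5, 3.0).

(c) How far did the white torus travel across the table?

1.9

The white torus was near (14.5, 2.2) before and (13.0, 3.3) after, so it travelled √(1.5² + 1.1²) ≈ 1.9 units.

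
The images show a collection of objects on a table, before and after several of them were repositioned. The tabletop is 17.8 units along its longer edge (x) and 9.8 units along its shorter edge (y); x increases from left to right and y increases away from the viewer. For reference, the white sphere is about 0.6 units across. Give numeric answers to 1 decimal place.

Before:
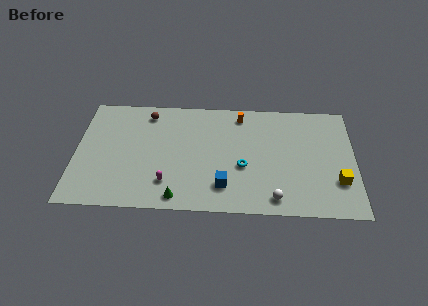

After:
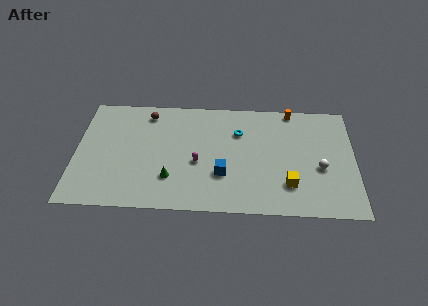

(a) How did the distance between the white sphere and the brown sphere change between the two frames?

+1.1

The distance was about 10.8 in the first image and 11.9 in the second, so they moved 1.1 units further apart.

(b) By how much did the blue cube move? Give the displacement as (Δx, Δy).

(-0.1, 1.0)

The blue cube was at about (9.5, 2.2) and moved to about (9.4, 3.2).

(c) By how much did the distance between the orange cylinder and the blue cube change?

+1.0

Before: roughly 6.3 units apart; after: 7.3. That's 1.0 units further apart.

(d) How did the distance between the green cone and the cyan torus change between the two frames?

+1.0

They were about 5.0 units apart before and 6.0 after — 1.0 units further apart.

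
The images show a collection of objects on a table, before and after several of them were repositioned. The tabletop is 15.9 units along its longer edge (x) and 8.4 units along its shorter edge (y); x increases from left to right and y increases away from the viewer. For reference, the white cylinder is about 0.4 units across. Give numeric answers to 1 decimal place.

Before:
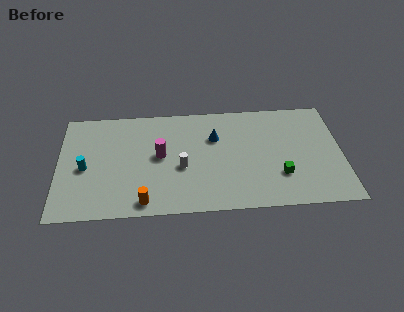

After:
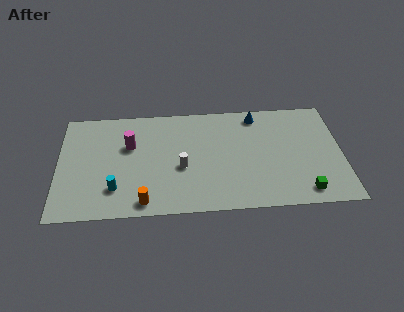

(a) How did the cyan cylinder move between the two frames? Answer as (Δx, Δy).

(1.7, -1.7)

The cyan cylinder was at about (1.5, 3.8) and moved to about (3.2, 2.1).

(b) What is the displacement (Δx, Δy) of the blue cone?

(2.4, 1.6)

From the two frames, the blue cone sits at roughly (8.8, 5.7) before and (11.2, 7.3) after.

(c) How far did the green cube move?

1.8

The green cube moved from about (12.4, 2.5) to (13.7, 1.2), a distance of √(1.3² + 1.3²) ≈ 1.8.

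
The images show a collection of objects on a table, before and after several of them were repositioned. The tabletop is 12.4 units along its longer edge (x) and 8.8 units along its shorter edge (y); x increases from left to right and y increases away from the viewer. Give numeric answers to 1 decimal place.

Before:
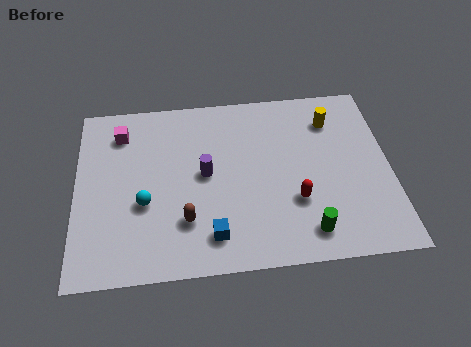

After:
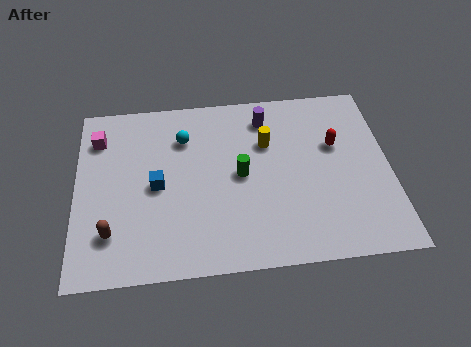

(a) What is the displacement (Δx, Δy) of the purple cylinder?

(2.5, 2.6)

From the two frames, the purple cylinder sits at roughly (5.1, 4.6) before and (7.6, 7.2) after.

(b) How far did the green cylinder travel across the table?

3.9

The green cylinder moved from about (9.0, 1.4) to (6.5, 4.4), a distance of √(2.5² + 3.0²) ≈ 3.9.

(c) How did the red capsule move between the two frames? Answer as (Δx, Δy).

(1.7, 2.6)

From the two frames, the red capsule sits at roughly (8.6, 2.9) before and (10.3, 5.5) after.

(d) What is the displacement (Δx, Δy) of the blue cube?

(-2.1, 2.6)

The blue cube was at about (5.3, 1.6) and moved to about (3.2, 4.2).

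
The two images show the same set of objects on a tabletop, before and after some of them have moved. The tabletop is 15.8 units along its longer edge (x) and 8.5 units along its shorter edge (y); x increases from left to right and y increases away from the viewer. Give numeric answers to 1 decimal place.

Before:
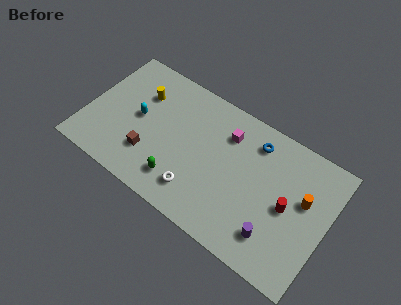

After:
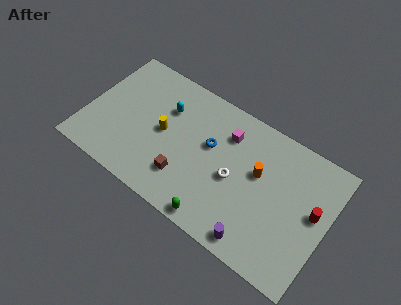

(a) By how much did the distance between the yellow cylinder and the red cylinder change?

-0.4

They were about 10.3 units apart before and 9.9 after — 0.4 units closer together.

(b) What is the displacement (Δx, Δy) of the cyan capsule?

(1.6, 1.5)

The cyan capsule was at about (3.3, 4.4) and moved to about (4.9, 5.9).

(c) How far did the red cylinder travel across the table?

1.7

The red cylinder was near (13.3, 4.1) before and (14.9, 4.7) after, so it travelled √(1.6² + 0.6²) ≈ 1.7 units.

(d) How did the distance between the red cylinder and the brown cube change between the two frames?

-0.6

The distance was about 9.1 in the first image and 8.5 in the second, so they moved 0.6 units closer together.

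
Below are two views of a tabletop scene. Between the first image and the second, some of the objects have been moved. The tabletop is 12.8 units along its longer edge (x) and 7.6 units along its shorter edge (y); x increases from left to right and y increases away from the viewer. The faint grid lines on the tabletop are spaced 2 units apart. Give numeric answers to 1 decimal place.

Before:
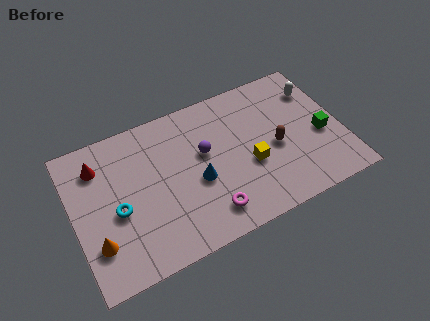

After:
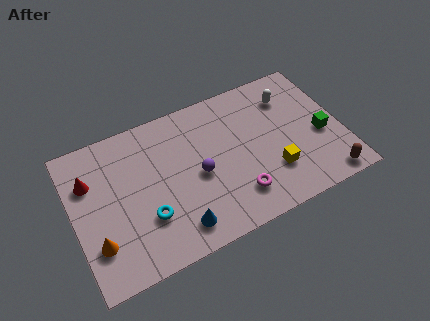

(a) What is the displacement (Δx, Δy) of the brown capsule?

(2.1, -2.6)

From the two frames, the brown capsule sits at roughly (9.6, 3.4) before and (11.7, 0.8) after.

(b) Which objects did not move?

the green cube and the orange cone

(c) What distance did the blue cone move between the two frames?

2.2

The blue cone moved from about (5.8, 3.2) to (4.6, 1.3), a distance of √(1.2² + 1.9²) ≈ 2.2.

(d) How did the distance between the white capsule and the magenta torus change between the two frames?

-2.1

Before: roughly 7.2 units apart; after: 5.1. That's 2.1 units closer together.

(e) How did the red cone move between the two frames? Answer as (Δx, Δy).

(-0.5, -0.6)

The red cone started near (1.4, 5.9) and ended near (0.9, 5.3).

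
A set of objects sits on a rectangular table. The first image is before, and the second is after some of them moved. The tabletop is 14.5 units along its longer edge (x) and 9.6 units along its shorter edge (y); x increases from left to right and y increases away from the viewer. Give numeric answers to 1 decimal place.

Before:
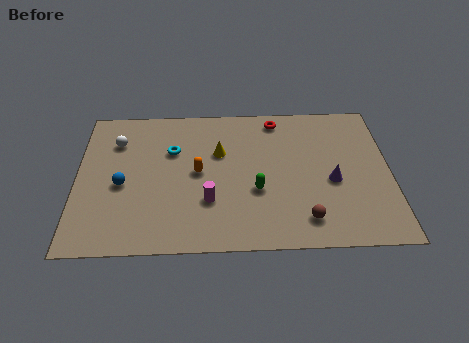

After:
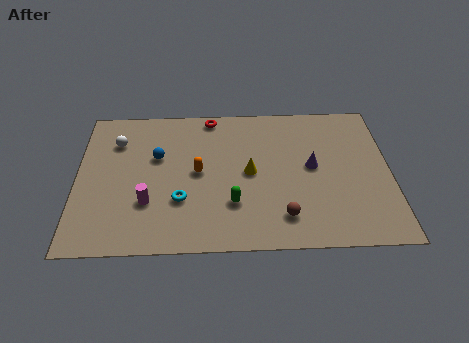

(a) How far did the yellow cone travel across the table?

2.0

The yellow cone moved from about (6.6, 6.2) to (8.0, 4.8), a distance of √(1.4² + 1.4²) ≈ 2.0.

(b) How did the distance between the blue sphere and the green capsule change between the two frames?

-1.5

They were about 6.2 units apart before and 4.7 after — 1.5 units closer together.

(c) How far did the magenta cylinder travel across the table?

2.8

The magenta cylinder was near (6.1, 3.0) before and (3.3, 3.0) after, so it travelled √(2.8² + 0.0²) ≈ 2.8 units.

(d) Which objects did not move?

the orange capsule and the white sphere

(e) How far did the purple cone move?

1.3

The purple cone moved from about (11.8, 4.1) to (10.9, 5.1), a distance of √(0.9² + 1.0²) ≈ 1.3.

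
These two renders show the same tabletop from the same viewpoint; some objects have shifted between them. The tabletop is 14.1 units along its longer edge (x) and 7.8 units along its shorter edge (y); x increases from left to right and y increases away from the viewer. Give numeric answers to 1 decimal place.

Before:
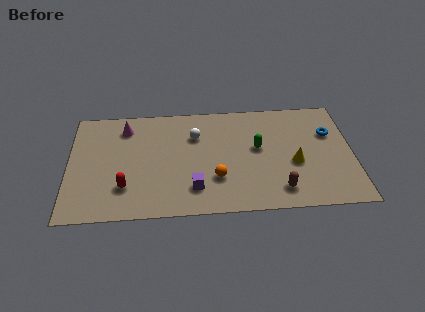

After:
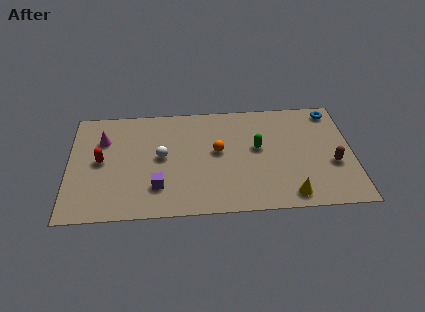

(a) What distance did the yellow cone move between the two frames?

2.2

The yellow cone was near (11.2, 3.2) before and (10.9, 1.0) after, so it travelled √(0.3² + 2.2²) ≈ 2.2 units.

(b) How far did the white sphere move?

2.2

The white sphere moved from about (6.3, 5.5) to (4.6, 4.1), a distance of √(1.7² + 1.4²) ≈ 2.2.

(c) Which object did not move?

the green capsule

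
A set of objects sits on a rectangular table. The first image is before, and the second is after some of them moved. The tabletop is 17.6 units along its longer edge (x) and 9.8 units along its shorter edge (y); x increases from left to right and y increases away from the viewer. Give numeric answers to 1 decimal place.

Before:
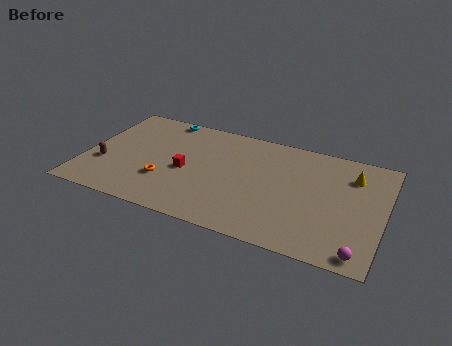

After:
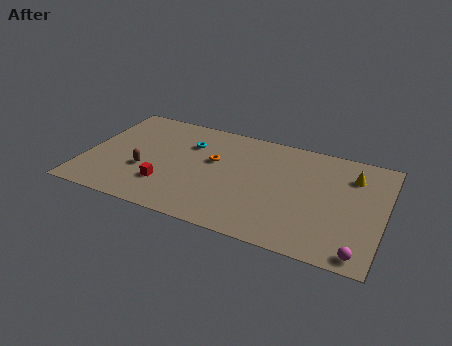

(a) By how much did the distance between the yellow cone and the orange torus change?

-3.3

They were about 11.5 units apart before and 8.2 after — 3.3 units closer together.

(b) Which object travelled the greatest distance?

the orange torus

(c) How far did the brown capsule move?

2.4

The brown capsule was near (1.2, 3.4) before and (3.6, 3.6) after, so it travelled √(2.4² + 0.2²) ≈ 2.4 units.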